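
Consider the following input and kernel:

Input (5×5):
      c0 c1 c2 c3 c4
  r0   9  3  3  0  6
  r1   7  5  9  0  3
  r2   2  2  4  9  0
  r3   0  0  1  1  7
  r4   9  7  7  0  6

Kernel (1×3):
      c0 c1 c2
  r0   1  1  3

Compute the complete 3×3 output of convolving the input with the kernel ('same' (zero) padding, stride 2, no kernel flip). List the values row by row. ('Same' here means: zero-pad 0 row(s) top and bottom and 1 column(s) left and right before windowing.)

Output[0,0]: The receptive field on the zero-padded input at this output position is [0 9 3]. Elementwise product with the kernel and sum: 0·1 + 9·1 + 3·3.

18 6 6
8 33 9
30 14 6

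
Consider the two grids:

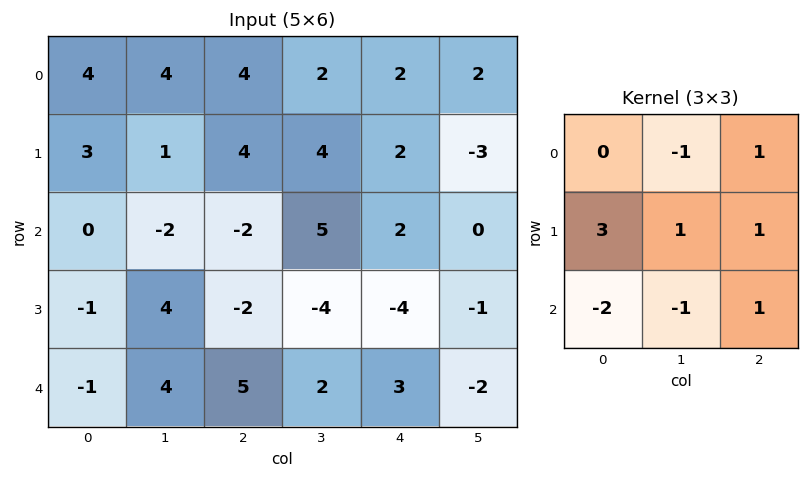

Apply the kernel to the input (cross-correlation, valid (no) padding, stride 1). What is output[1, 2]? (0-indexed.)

The receptive field on the input at this output position is [4 4 2 / -2 5 2 / -2 -4 -4]. Elementwise product with the kernel and sum: 4·-1 + 2·1 + -2·3 + 5·1 + 2·1 + -2·-2 + -4·-1 + -4·1.

3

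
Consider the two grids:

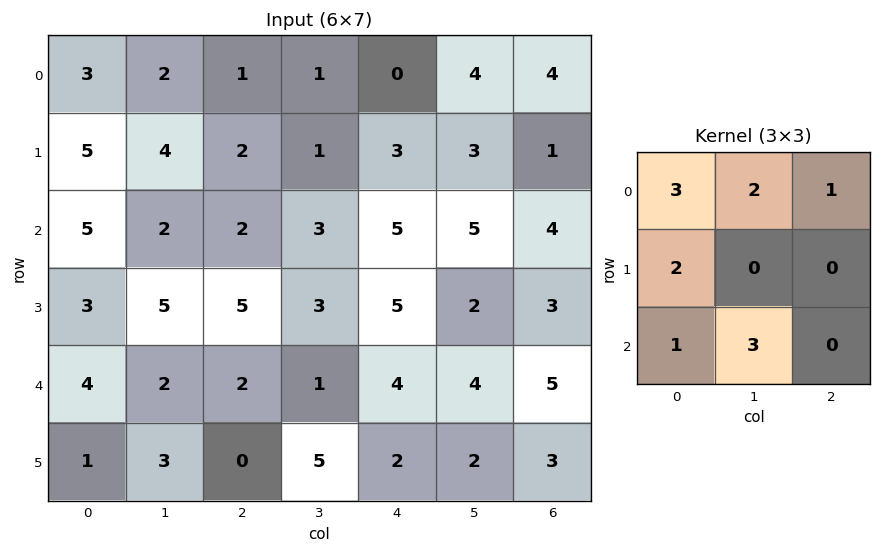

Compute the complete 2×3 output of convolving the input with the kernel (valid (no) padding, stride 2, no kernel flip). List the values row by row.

35 20 38
37 32 55

Output[0,0]: The receptive field on the input at this output position is [3 2 1 / 5 4 2 / 5 2 2]. Elementwise product with the kernel and sum: 3·3 + 2·2 + 1·1 + 5·2 + 5·1 + 2·3.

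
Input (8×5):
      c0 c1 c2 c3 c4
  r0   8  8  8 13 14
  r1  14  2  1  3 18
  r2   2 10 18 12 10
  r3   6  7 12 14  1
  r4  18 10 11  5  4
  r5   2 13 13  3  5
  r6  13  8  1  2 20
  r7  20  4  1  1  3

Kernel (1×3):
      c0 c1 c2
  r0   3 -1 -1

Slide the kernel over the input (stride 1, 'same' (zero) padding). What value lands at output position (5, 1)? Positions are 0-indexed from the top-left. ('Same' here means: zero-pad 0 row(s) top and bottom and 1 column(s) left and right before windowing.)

-20

The receptive field on the zero-padded input at this output position is [2 13 13]. Elementwise product with the kernel and sum: 2·3 + 13·-1 + 13·-1.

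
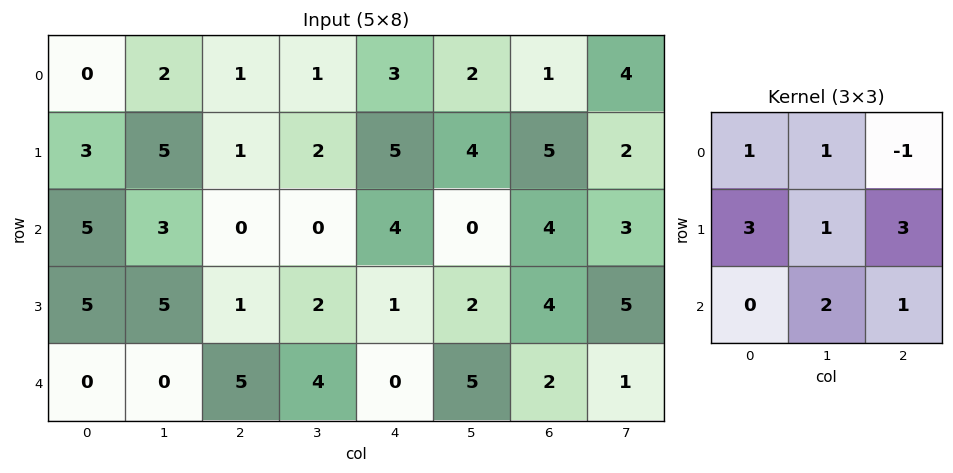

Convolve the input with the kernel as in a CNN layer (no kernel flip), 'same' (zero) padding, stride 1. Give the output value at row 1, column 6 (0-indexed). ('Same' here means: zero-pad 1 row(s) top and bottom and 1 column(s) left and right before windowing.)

33

The receptive field on the zero-padded input at this output position is [2 1 4 / 4 5 2 / 0 4 3]. Elementwise product with the kernel and sum: 2·1 + 1·1 + 4·-1 + 4·3 + 5·1 + 2·3 + 4·2 + 3·1.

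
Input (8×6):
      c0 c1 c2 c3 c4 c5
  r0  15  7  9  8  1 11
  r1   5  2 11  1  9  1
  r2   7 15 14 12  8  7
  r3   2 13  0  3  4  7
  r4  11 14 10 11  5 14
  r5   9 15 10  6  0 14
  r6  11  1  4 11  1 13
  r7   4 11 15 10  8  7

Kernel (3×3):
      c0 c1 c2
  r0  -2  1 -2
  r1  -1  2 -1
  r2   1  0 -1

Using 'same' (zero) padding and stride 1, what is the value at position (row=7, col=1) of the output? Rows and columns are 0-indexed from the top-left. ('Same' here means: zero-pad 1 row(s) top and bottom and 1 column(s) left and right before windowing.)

The receptive field on the zero-padded input at this output position is [11 1 4 / 4 11 15 / 0 0 0]. Elementwise product with the kernel and sum: 11·-2 + 1·1 + 4·-2 + 4·-1 + 11·2 + 15·-1 + 0·1 + 0·-1.

-26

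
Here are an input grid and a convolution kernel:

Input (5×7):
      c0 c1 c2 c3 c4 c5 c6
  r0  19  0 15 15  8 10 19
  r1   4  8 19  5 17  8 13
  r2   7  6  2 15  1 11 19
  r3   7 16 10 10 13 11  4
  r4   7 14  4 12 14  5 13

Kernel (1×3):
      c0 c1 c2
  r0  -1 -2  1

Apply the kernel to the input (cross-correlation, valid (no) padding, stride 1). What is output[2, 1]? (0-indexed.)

The receptive field on the input at this output position is [6 2 15]. Elementwise product with the kernel and sum: 6·-1 + 2·-2 + 15·1.

5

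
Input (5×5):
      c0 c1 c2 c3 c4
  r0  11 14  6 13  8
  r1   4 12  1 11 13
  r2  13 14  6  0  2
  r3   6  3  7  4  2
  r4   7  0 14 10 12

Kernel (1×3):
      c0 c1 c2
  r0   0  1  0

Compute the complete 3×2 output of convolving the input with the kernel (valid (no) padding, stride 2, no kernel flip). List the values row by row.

14 13
14 0
0 10

Output[0,0]: The receptive field on the input at this output position is [11 14 6]. Elementwise product with the kernel and sum: 14·1.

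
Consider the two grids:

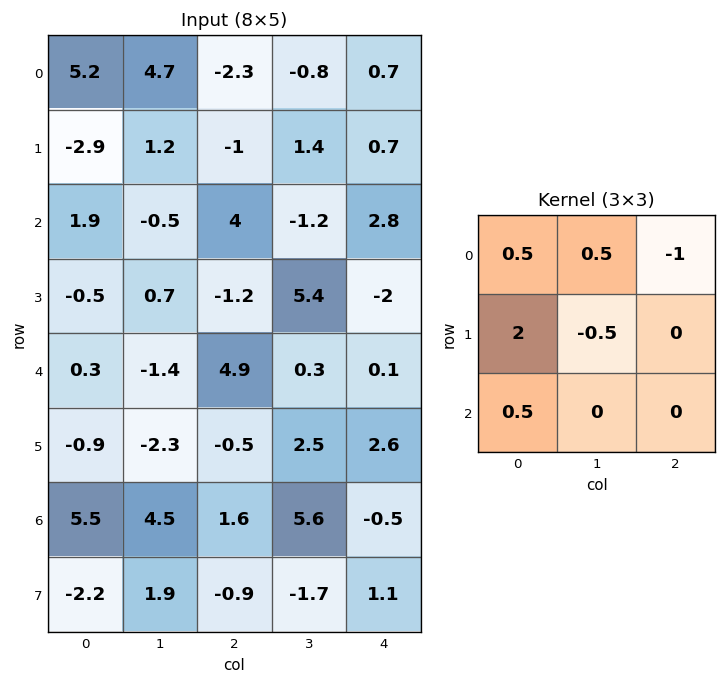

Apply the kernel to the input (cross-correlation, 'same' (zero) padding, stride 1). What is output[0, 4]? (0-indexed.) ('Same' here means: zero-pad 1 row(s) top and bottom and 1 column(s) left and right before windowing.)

The receptive field on the zero-padded input at this output position is [0 0 0 / -0.8 0.7 0 / 1.4 0.7 0]. Elementwise product with the kernel and sum: 0·0.5 + 0·0.5 + 0·-1 + -0.8·2 + 0.7·-0.5 + 1.4·0.5.

-1.25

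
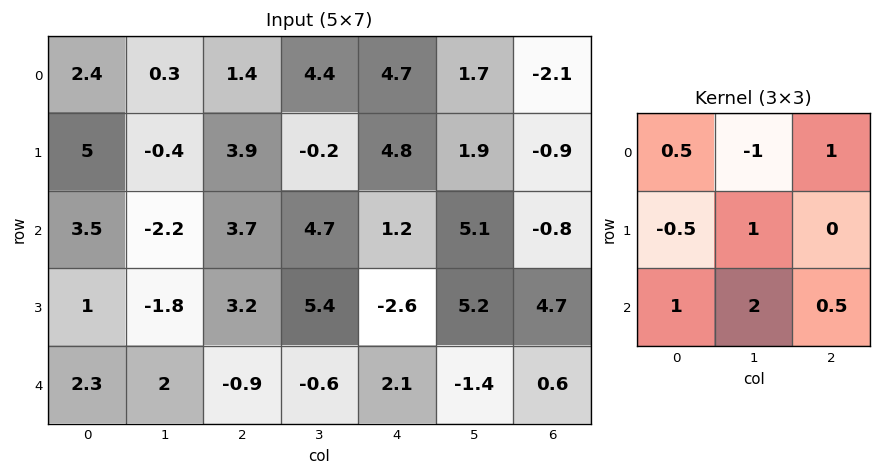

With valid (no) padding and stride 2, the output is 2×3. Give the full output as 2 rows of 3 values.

Output[0,0]: The receptive field on the input at this output position is [2.4 0.3 1.4 / 5 -0.4 3.9 / 3.5 -2.2 3.7]. Elementwise product with the kernel and sum: 2.4·0.5 + 0.3·-1 + 1.4·1 + 5·-0.5 + -0.4·1 + 3.5·1 + -2.2·2 + 3.7·0.5.

0.35 12.55 9.05
11.2 1.1 0.8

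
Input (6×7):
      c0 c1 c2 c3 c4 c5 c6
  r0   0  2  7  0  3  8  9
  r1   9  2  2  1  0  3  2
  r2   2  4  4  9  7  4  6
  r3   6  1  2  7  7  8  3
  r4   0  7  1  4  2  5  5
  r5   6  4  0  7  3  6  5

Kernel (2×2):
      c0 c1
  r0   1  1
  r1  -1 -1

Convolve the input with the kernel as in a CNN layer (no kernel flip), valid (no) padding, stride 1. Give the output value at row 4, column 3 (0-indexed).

The receptive field on the input at this output position is [4 2 / 7 3]. Elementwise product with the kernel and sum: 4·1 + 2·1 + 7·-1 + 3·-1.

-4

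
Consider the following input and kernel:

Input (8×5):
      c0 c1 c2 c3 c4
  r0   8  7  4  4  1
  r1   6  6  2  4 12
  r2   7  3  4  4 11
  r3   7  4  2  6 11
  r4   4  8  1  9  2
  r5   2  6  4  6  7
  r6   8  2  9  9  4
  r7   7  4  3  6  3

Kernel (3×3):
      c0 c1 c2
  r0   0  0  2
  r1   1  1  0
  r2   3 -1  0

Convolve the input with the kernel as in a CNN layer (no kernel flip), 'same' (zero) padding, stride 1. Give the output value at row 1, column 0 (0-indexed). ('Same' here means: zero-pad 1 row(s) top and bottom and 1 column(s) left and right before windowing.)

The receptive field on the zero-padded input at this output position is [0 8 7 / 0 6 6 / 0 7 3]. Elementwise product with the kernel and sum: 7·2 + 0·1 + 6·1 + 0·3 + 7·-1.

13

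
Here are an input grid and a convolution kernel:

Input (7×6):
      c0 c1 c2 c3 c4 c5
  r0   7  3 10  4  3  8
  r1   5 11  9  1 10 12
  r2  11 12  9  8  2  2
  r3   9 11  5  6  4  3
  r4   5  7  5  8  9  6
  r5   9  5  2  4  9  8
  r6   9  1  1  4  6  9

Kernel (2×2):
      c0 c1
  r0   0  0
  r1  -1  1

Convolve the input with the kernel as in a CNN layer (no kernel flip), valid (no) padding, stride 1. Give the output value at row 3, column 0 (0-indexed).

2

The receptive field on the input at this output position is [9 11 / 5 7]. Elementwise product with the kernel and sum: 5·-1 + 7·1.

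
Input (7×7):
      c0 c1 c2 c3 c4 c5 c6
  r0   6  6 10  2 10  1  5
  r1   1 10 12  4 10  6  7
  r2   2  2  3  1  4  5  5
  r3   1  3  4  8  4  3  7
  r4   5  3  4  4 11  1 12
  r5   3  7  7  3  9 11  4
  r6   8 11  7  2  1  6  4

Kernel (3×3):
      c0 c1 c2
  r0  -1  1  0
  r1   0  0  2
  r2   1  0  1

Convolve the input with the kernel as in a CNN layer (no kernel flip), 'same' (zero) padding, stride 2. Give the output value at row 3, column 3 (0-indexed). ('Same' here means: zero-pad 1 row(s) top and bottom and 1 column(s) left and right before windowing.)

The receptive field on the zero-padded input at this output position is [11 4 0 / 6 4 0 / 0 0 0]. Elementwise product with the kernel and sum: 11·-1 + 4·1 + 0·2 + 0·1 + 0·1.

-7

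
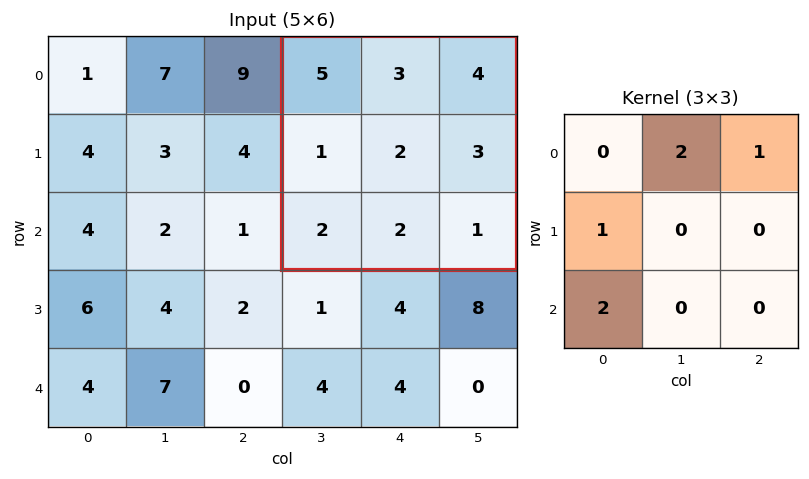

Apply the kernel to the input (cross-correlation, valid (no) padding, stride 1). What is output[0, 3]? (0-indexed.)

15

The receptive field on the input at this output position is [5 3 4 / 1 2 3 / 2 2 1]. Elementwise product with the kernel and sum: 3·2 + 4·1 + 1·1 + 2·2.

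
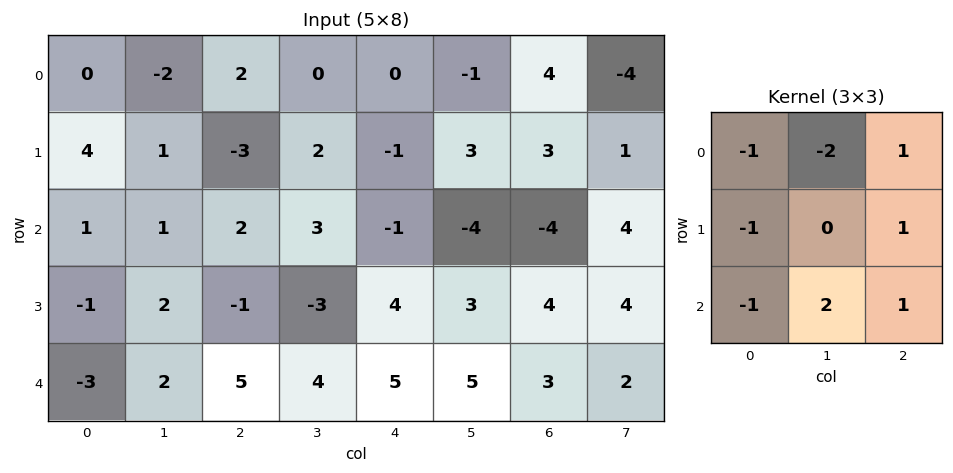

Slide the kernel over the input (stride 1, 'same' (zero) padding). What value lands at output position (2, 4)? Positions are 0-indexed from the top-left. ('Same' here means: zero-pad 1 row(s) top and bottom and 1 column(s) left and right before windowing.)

The receptive field on the zero-padded input at this output position is [2 -1 3 / 3 -1 -4 / -3 4 3]. Elementwise product with the kernel and sum: 2·-1 + -1·-2 + 3·1 + 3·-1 + -4·1 + -3·-1 + 4·2 + 3·1.

10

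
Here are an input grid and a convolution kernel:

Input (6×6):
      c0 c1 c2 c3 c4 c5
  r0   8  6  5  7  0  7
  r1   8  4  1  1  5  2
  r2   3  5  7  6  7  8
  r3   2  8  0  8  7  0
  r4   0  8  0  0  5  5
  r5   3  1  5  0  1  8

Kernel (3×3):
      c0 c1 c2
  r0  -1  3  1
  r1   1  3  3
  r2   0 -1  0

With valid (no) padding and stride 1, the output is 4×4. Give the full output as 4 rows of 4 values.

Output[0,0]: The receptive field on the input at this output position is [8 6 5 / 8 4 1 / 3 5 7]. Elementwise product with the kernel and sum: 8·-1 + 6·3 + 5·1 + 8·1 + 4·3 + 1·3 + 5·-1.

33 19 29 15
36 44 45 60
37 54 63 47
45 3 46 42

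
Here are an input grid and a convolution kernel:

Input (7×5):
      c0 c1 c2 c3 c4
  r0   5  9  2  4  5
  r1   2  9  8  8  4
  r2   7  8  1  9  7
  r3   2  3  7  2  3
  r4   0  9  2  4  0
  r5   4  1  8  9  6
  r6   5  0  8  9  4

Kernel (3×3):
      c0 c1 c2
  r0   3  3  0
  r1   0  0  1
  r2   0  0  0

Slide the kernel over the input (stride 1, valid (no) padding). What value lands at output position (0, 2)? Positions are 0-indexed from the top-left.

The receptive field on the input at this output position is [2 4 5 / 8 8 4 / 1 9 7]. Elementwise product with the kernel and sum: 2·3 + 4·3 + 4·1.

22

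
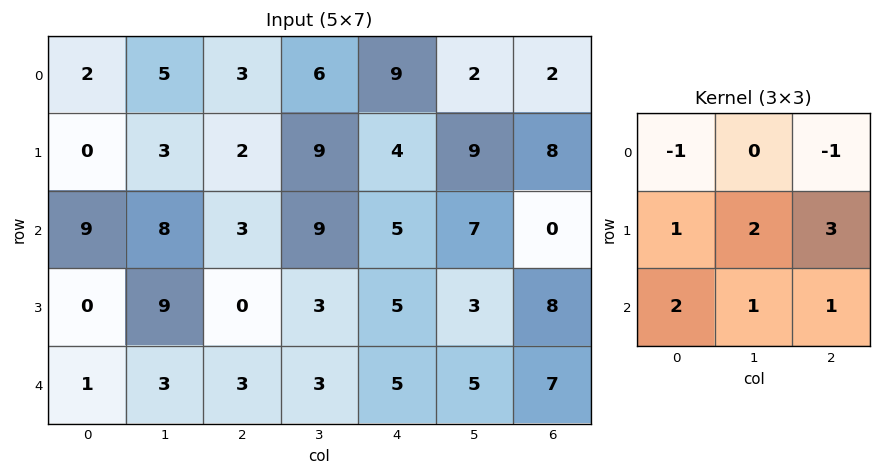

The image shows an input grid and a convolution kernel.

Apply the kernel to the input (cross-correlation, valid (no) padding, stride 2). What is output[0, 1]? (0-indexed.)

The receptive field on the input at this output position is [3 6 9 / 2 9 4 / 3 9 5]. Elementwise product with the kernel and sum: 3·-1 + 9·-1 + 2·1 + 9·2 + 4·3 + 3·2 + 9·1 + 5·1.

40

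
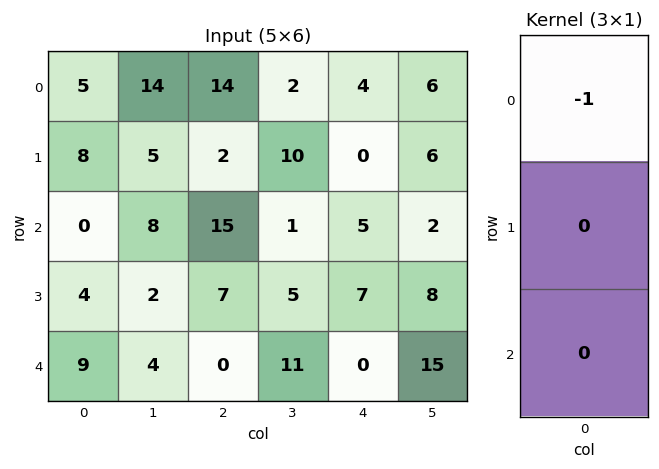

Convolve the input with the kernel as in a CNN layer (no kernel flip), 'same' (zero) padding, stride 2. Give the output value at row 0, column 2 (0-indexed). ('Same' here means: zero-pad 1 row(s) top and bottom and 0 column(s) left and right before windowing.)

The receptive field on the zero-padded input at this output position is [0 / 4 / 0]. Elementwise product with the kernel and sum: 0·-1.

0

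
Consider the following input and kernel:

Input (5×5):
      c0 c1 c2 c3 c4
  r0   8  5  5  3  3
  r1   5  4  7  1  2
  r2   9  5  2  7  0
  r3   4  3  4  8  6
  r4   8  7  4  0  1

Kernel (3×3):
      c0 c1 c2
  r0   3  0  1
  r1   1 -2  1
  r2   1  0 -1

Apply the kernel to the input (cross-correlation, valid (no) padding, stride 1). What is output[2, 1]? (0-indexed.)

The receptive field on the input at this output position is [5 2 7 / 3 4 8 / 7 4 0]. Elementwise product with the kernel and sum: 5·3 + 7·1 + 3·1 + 4·-2 + 8·1 + 7·1 + 0·-1.

32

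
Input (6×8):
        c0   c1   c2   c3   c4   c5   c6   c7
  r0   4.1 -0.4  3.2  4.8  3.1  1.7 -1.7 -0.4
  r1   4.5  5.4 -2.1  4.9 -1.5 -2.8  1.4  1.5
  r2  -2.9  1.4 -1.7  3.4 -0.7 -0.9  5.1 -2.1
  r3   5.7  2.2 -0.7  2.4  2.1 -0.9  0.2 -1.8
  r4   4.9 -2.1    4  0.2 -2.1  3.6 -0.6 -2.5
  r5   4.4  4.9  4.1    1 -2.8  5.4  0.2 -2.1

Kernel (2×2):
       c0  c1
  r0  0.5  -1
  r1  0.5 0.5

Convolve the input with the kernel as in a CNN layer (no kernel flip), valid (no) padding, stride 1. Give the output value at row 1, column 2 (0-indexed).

-5.1

The receptive field on the input at this output position is [-2.1 4.9 / -1.7 3.4]. Elementwise product with the kernel and sum: -2.1·0.5 + 4.9·-1 + -1.7·0.5 + 3.4·0.5.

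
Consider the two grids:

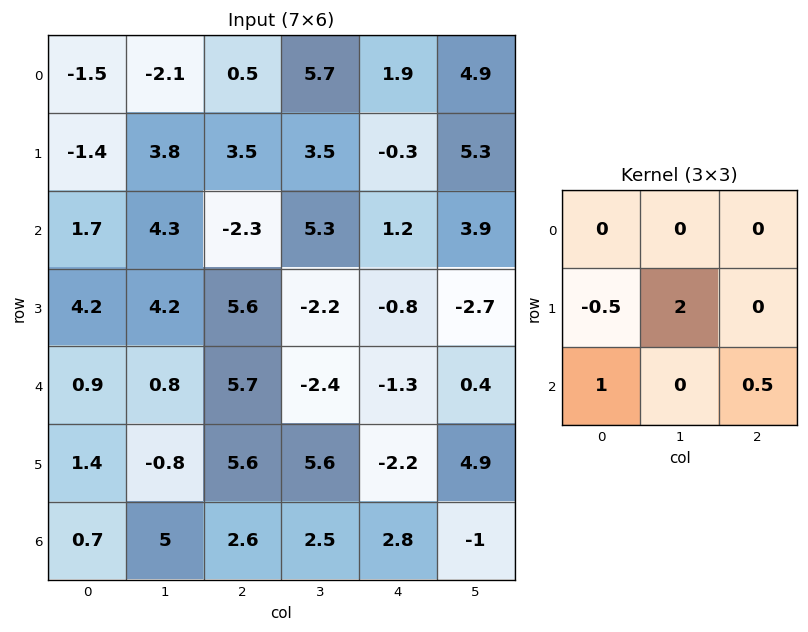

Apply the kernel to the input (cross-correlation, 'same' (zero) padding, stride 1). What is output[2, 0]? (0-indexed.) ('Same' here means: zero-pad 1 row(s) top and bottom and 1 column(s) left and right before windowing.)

5.5

The receptive field on the zero-padded input at this output position is [0 -1.4 3.8 / 0 1.7 4.3 / 0 4.2 4.2]. Elementwise product with the kernel and sum: 0·-0.5 + 1.7·2 + 0·1 + 4.2·0.5.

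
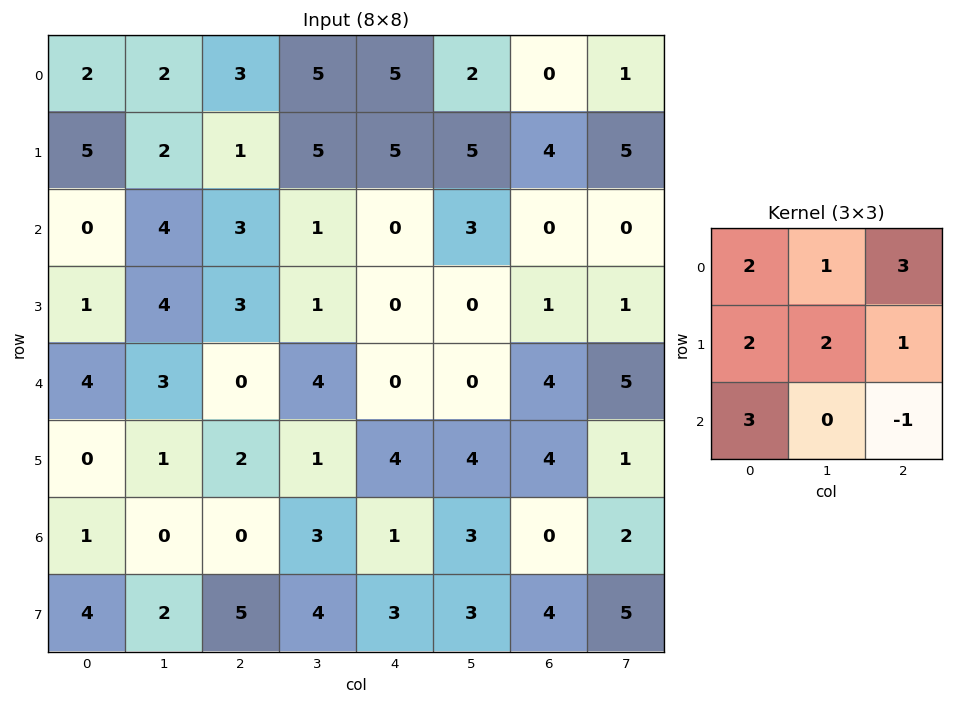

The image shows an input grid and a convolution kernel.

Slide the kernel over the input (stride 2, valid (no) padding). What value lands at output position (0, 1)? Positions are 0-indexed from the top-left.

52

The receptive field on the input at this output position is [3 5 5 / 1 5 5 / 3 1 0]. Elementwise product with the kernel and sum: 3·2 + 5·1 + 5·3 + 1·2 + 5·2 + 5·1 + 3·3 + 0·-1.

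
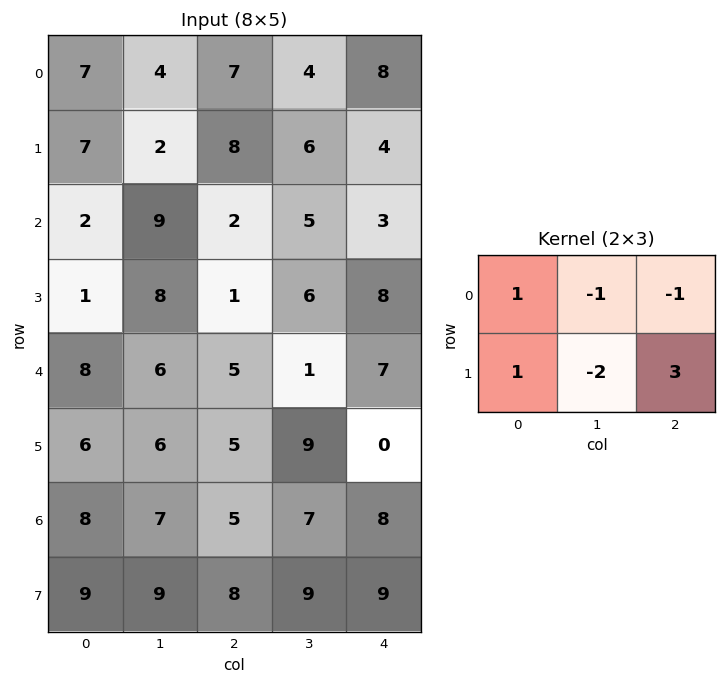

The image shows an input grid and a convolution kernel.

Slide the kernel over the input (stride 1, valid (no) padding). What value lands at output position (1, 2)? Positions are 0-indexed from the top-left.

The receptive field on the input at this output position is [8 6 4 / 2 5 3]. Elementwise product with the kernel and sum: 8·1 + 6·-1 + 4·-1 + 2·1 + 5·-2 + 3·3.

-1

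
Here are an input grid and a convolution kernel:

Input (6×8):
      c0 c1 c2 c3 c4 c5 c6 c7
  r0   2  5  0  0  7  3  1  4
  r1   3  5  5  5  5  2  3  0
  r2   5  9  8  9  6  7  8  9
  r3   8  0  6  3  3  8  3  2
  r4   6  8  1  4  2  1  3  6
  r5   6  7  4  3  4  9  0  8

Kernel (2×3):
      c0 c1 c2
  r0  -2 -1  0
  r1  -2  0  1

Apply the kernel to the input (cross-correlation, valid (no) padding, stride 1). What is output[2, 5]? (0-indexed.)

-36

The receptive field on the input at this output position is [7 8 9 / 8 3 2]. Elementwise product with the kernel and sum: 7·-2 + 8·-1 + 8·-2 + 2·1.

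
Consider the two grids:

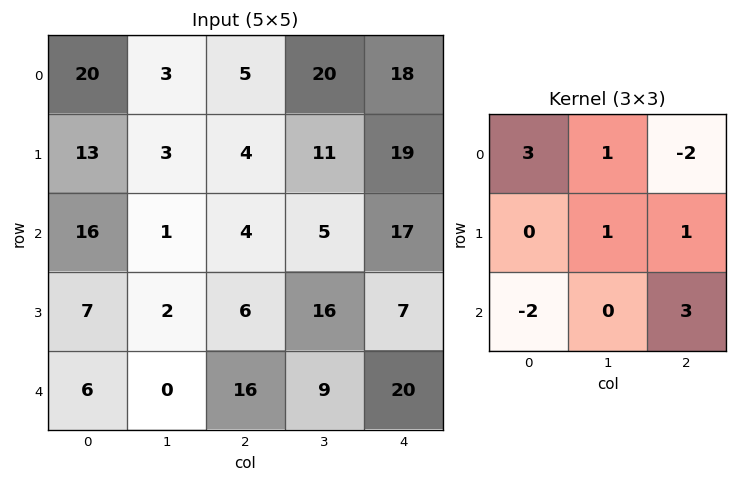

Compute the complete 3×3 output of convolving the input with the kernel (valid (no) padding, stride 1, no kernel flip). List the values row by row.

40 2 72
43 44 16
85 46 34

Output[0,0]: The receptive field on the input at this output position is [20 3 5 / 13 3 4 / 16 1 4]. Elementwise product with the kernel and sum: 20·3 + 3·1 + 5·-2 + 3·1 + 4·1 + 16·-2 + 4·3.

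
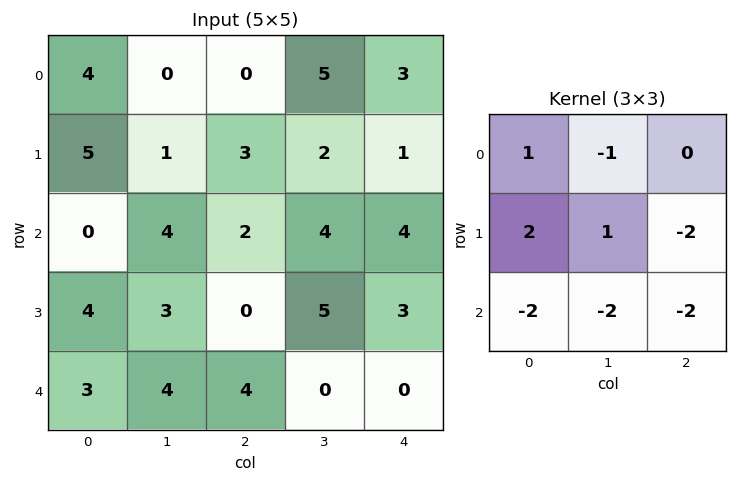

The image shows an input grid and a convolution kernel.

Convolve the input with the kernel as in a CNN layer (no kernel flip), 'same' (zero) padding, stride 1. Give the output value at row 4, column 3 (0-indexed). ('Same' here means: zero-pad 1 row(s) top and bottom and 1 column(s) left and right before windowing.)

3

The receptive field on the zero-padded input at this output position is [0 5 3 / 4 0 0 / 0 0 0]. Elementwise product with the kernel and sum: 0·1 + 5·-1 + 4·2 + 0·1 + 0·-2 + 0·-2 + 0·-2 + 0·-2.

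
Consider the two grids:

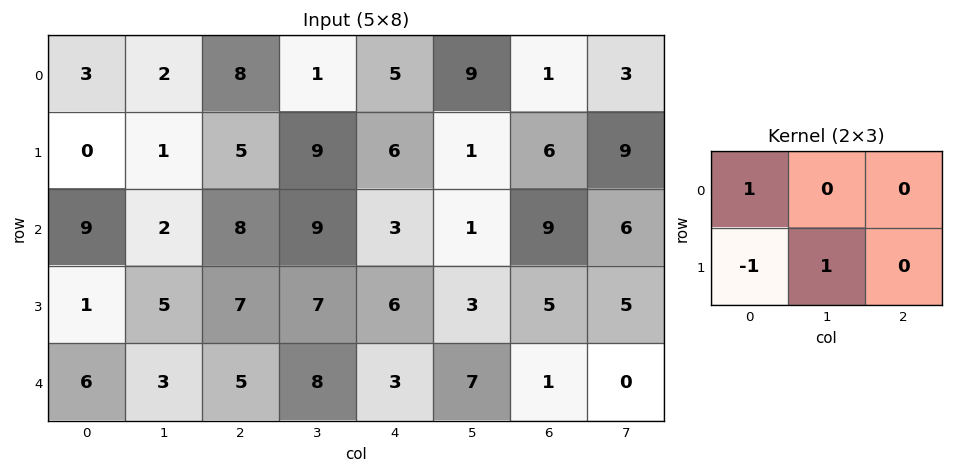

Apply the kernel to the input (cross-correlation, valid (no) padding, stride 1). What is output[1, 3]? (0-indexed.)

3

The receptive field on the input at this output position is [9 6 1 / 9 3 1]. Elementwise product with the kernel and sum: 9·1 + 9·-1 + 3·1.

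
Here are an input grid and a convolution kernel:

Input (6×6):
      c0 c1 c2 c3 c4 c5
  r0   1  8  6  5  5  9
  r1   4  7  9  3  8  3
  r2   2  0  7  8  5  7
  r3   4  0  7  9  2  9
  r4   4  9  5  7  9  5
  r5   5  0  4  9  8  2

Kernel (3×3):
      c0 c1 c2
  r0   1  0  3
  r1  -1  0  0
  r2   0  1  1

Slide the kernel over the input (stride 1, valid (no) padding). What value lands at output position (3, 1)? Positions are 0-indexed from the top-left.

31

The receptive field on the input at this output position is [0 7 9 / 9 5 7 / 0 4 9]. Elementwise product with the kernel and sum: 0·1 + 9·3 + 9·-1 + 4·1 + 9·1.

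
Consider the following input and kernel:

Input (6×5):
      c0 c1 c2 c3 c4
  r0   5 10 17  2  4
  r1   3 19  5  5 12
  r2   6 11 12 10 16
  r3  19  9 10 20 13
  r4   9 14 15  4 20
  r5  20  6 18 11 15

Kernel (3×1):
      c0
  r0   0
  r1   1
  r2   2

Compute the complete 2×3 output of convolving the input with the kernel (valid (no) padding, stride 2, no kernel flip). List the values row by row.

Output[0,0]: The receptive field on the input at this output position is [5 / 3 / 6]. Elementwise product with the kernel and sum: 3·1 + 6·2.
Output[0,1]: The receptive field on the input at this output position is [17 / 5 / 12]. Elementwise product with the kernel and sum: 5·1 + 12·2.

15 29 44
37 40 53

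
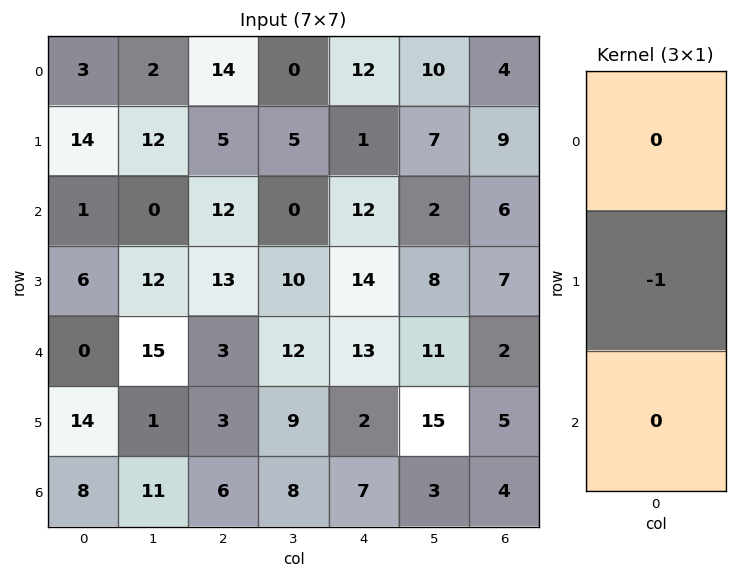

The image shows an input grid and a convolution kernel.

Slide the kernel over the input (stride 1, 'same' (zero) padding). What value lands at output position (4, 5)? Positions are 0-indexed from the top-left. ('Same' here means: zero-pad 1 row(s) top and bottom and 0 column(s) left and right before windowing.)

The receptive field on the zero-padded input at this output position is [8 / 11 / 15]. Elementwise product with the kernel and sum: 11·-1.

-11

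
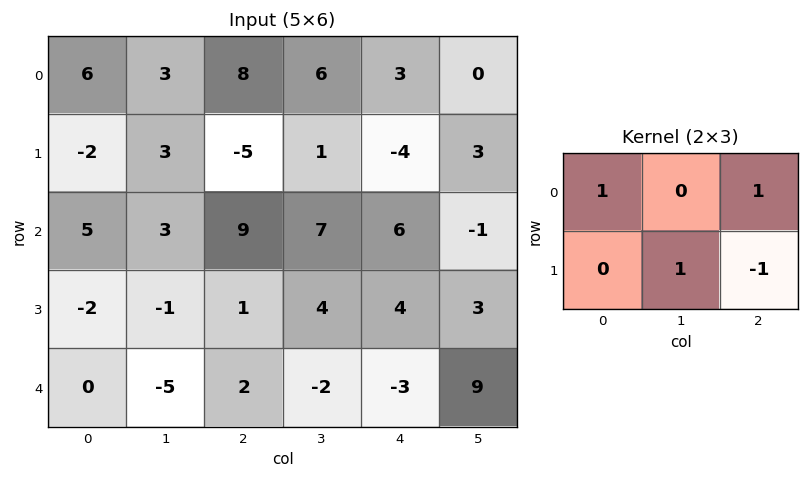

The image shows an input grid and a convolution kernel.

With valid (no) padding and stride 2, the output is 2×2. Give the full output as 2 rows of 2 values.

22 16
12 15

Output[0,0]: The receptive field on the input at this output position is [6 3 8 / -2 3 -5]. Elementwise product with the kernel and sum: 6·1 + 8·1 + 3·1 + -5·-1.
Output[0,1]: The receptive field on the input at this output position is [8 6 3 / -5 1 -4]. Elementwise product with the kernel and sum: 8·1 + 3·1 + 1·1 + -4·-1.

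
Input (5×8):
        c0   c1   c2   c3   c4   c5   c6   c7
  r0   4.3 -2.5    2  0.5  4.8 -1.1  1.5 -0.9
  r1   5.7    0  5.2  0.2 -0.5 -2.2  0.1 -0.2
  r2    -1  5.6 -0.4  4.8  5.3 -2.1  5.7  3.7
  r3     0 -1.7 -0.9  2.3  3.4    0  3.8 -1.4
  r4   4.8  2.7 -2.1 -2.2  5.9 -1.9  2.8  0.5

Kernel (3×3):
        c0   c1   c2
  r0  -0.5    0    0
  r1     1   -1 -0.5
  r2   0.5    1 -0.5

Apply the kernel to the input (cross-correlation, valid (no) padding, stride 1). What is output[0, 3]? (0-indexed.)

The receptive field on the input at this output position is [0.5 4.8 -1.1 / 0.2 -0.5 -2.2 / 4.8 5.3 -2.1]. Elementwise product with the kernel and sum: 0.5·-0.5 + 0.2·1 + -0.5·-1 + -2.2·-0.5 + 4.8·0.5 + 5.3·1 + -2.1·-0.5.

10.3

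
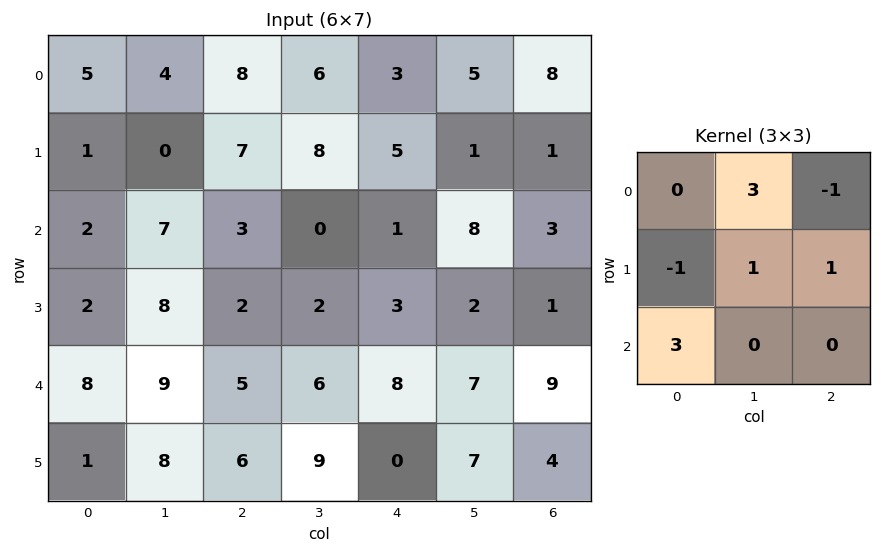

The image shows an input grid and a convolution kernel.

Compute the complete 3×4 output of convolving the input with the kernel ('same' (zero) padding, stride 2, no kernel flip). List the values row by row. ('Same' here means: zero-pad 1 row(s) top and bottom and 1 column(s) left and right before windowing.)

Output[0,0]: The receptive field on the zero-padded input at this output position is [0 0 0 / 0 5 4 / 0 1 0]. Elementwise product with the kernel and sum: 0·3 + 0·-1 + 0·-1 + 5·1 + 4·1 + 0·3.
Output[0,1]: The receptive field on the zero-padded input at this output position is [0 0 0 / 4 8 6 / 0 7 8]. Elementwise product with the kernel and sum: 0·3 + 0·-1 + 4·-1 + 8·1 + 6·1 + 0·3.

9 10 26 6
12 33 29 4
15 30 43 26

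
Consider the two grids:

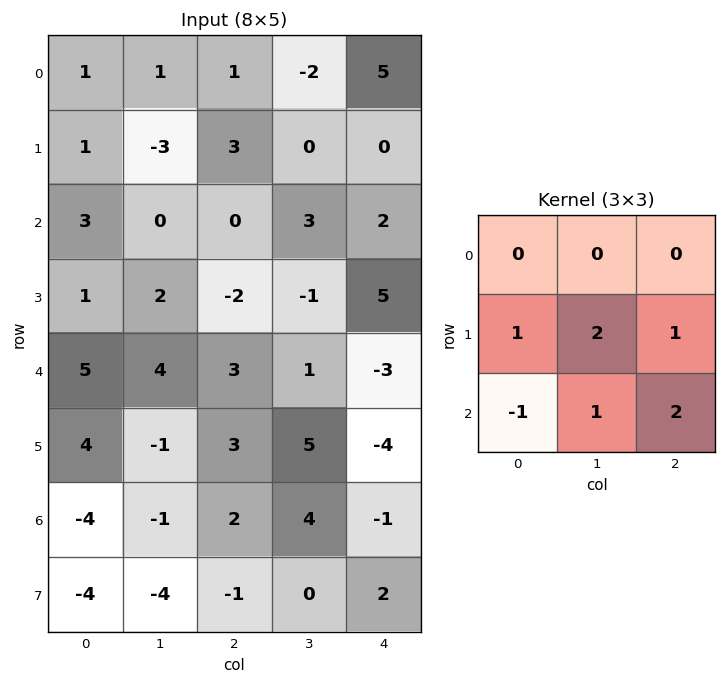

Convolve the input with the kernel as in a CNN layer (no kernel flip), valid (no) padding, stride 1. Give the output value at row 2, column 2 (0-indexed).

-7

The receptive field on the input at this output position is [0 3 2 / -2 -1 5 / 3 1 -3]. Elementwise product with the kernel and sum: -2·1 + -1·2 + 5·1 + 3·-1 + 1·1 + -3·2.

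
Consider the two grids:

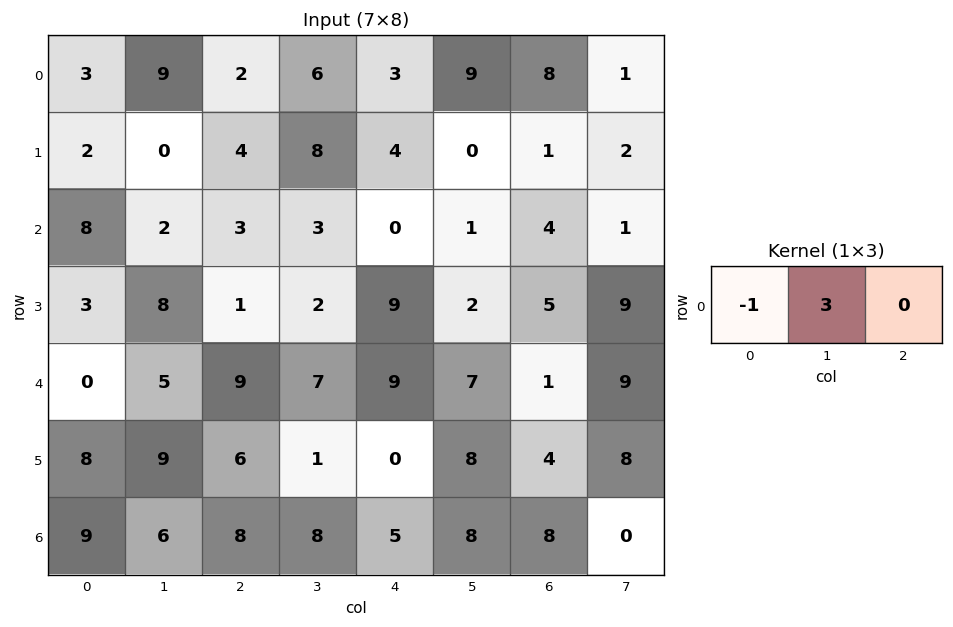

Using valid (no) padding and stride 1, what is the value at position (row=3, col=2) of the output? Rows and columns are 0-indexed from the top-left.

The receptive field on the input at this output position is [1 2 9]. Elementwise product with the kernel and sum: 1·-1 + 2·3.

5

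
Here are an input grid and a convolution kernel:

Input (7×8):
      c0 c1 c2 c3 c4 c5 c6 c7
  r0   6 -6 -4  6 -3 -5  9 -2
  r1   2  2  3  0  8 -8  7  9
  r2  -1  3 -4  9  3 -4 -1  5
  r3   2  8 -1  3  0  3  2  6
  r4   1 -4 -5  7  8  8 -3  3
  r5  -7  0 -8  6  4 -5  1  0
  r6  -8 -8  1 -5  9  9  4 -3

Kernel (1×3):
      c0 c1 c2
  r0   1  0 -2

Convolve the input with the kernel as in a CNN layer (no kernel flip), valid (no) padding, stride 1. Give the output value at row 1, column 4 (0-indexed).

-6

The receptive field on the input at this output position is [8 -8 7]. Elementwise product with the kernel and sum: 8·1 + 7·-2.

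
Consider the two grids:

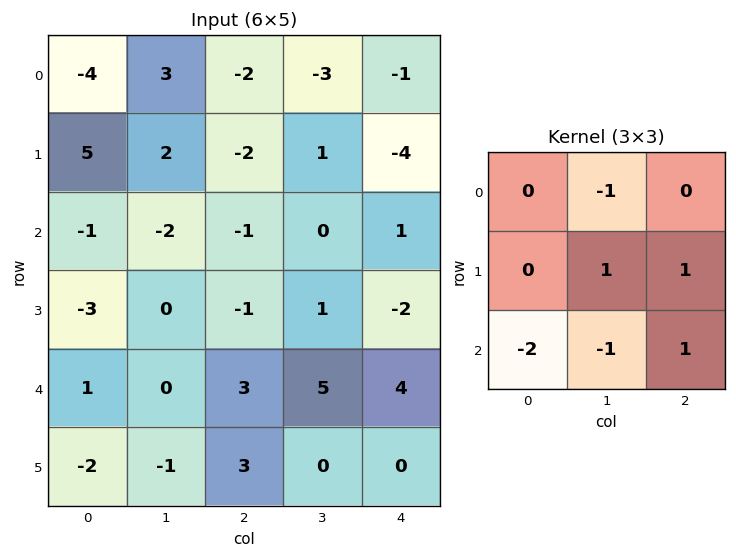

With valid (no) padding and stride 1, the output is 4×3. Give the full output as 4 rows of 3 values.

0 6 3
0 3 -1
2 3 -8
11 8 2

Output[0,0]: The receptive field on the input at this output position is [-4 3 -2 / 5 2 -2 / -1 -2 -1]. Elementwise product with the kernel and sum: 3·-1 + 2·1 + -2·1 + -1·-2 + -2·-1 + -1·1.
Output[0,1]: The receptive field on the input at this output position is [3 -2 -3 / 2 -2 1 / -2 -1 0]. Elementwise product with the kernel and sum: -2·-1 + -2·1 + 1·1 + -2·-2 + -1·-1 + 0·1.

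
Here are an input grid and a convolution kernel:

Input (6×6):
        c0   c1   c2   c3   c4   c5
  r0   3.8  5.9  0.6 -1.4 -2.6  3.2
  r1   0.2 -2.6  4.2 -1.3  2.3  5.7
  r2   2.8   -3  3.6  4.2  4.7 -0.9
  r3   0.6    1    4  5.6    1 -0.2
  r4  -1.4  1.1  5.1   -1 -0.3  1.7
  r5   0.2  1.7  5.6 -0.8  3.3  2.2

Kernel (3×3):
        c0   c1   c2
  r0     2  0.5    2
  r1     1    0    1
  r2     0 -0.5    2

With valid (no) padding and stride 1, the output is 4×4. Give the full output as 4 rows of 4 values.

24.85 12 9.1 2.55
21.4 4.7 19.85 12.35
25.55 6.25 23.6 17.9
23.75 10.9 24.6 14.75

Output[0,0]: The receptive field on the input at this output position is [3.8 5.9 0.6 / 0.2 -2.6 4.2 / 2.8 -3 3.6]. Elementwise product with the kernel and sum: 3.8·2 + 5.9·0.5 + 0.6·2 + 0.2·1 + 4.2·1 + -3·-0.5 + 3.6·2.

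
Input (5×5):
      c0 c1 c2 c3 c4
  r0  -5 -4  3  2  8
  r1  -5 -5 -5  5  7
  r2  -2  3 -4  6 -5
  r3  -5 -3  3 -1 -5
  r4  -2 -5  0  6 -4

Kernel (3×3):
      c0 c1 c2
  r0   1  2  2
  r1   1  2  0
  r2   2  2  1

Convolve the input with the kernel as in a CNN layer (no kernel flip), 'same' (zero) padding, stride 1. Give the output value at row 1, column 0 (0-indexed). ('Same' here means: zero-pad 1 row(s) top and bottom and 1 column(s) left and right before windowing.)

-29

The receptive field on the zero-padded input at this output position is [0 -5 -4 / 0 -5 -5 / 0 -2 3]. Elementwise product with the kernel and sum: 0·1 + -5·2 + -4·2 + 0·1 + -5·2 + 0·2 + -2·2 + 3·1.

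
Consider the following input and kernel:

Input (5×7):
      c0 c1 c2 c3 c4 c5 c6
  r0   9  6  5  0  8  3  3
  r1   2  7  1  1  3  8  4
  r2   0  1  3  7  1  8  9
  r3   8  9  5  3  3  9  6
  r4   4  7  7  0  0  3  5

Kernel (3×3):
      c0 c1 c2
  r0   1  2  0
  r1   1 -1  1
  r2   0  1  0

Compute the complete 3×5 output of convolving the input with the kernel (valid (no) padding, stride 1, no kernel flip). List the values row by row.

18 26 15 23 21
27 19 3 24 30
13 21 22 18 20

Output[0,0]: The receptive field on the input at this output position is [9 6 5 / 2 7 1 / 0 1 3]. Elementwise product with the kernel and sum: 9·1 + 6·2 + 2·1 + 7·-1 + 1·1 + 1·1.
Output[0,1]: The receptive field on the input at this output position is [6 5 0 / 7 1 1 / 1 3 7]. Elementwise product with the kernel and sum: 6·1 + 5·2 + 7·1 + 1·-1 + 1·1 + 3·1.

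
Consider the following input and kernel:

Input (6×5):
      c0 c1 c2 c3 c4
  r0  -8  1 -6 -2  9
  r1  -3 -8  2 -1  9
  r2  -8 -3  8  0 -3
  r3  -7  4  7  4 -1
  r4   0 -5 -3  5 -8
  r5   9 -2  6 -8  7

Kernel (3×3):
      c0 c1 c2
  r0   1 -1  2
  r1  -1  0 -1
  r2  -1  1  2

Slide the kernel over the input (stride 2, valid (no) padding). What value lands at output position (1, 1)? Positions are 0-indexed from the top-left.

-12

The receptive field on the input at this output position is [8 0 -3 / 7 4 -1 / -3 5 -8]. Elementwise product with the kernel and sum: 8·1 + 0·-1 + -3·2 + 7·-1 + -1·-1 + -3·-1 + 5·1 + -8·2.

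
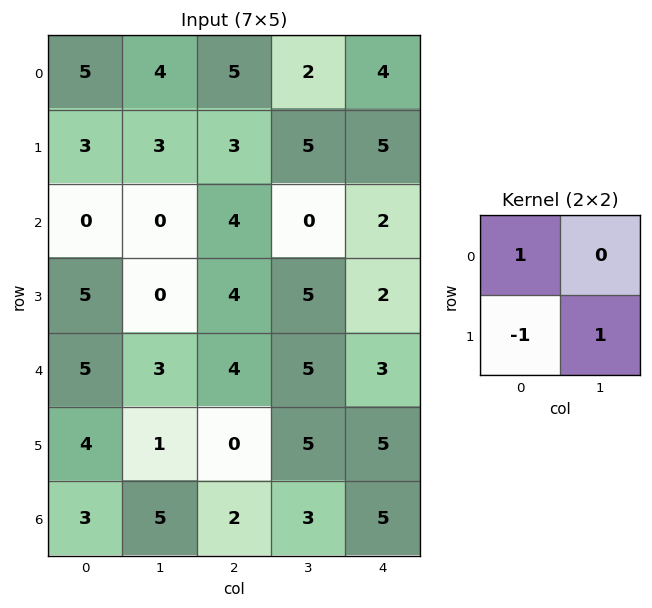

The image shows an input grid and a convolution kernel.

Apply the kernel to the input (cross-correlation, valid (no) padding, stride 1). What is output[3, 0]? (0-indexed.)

The receptive field on the input at this output position is [5 0 / 5 3]. Elementwise product with the kernel and sum: 5·1 + 5·-1 + 3·1.

3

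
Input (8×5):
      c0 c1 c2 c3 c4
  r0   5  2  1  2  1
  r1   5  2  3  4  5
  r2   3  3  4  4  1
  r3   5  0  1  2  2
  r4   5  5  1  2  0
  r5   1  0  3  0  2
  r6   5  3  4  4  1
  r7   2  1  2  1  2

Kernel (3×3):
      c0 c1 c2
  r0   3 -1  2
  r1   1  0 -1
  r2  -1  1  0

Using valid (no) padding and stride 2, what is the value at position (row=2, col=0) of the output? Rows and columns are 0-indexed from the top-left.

8

The receptive field on the input at this output position is [5 5 1 / 1 0 3 / 5 3 4]. Elementwise product with the kernel and sum: 5·3 + 5·-1 + 1·2 + 1·1 + 3·-1 + 5·-1 + 3·1.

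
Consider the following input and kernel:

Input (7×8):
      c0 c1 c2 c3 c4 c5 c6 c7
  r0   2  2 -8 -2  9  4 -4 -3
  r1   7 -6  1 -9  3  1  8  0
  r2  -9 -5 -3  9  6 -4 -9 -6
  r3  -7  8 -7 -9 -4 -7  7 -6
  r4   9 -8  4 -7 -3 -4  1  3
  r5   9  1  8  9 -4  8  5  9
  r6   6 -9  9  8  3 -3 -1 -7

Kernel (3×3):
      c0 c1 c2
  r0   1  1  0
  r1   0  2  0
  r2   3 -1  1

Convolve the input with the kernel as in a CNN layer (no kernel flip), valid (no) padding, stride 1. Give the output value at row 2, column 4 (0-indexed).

The receptive field on the input at this output position is [6 -4 -9 / -4 -7 7 / -3 -4 1]. Elementwise product with the kernel and sum: 6·1 + -4·1 + -7·2 + -3·3 + -4·-1 + 1·1.

-16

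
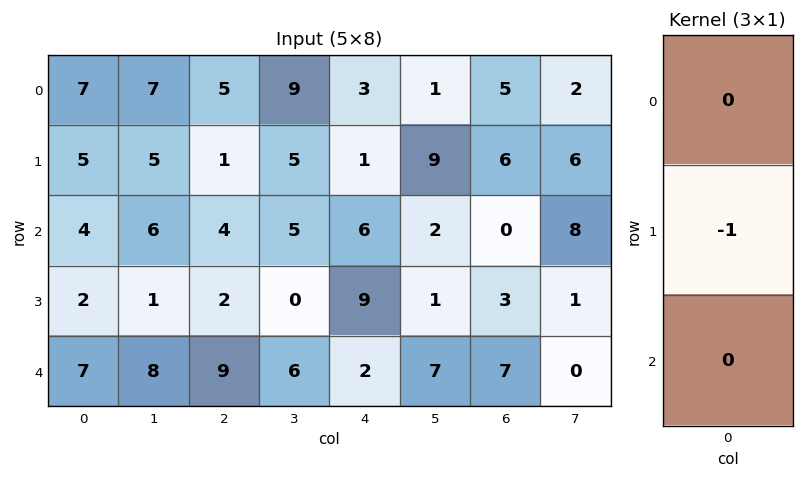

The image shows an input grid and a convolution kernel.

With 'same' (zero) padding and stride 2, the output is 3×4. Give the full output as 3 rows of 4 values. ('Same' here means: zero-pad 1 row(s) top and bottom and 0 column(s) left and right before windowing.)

Output[0,0]: The receptive field on the zero-padded input at this output position is [0 / 7 / 5]. Elementwise product with the kernel and sum: 7·-1.

-7 -5 -3 -5
-4 -4 -6 0
-7 -9 -2 -7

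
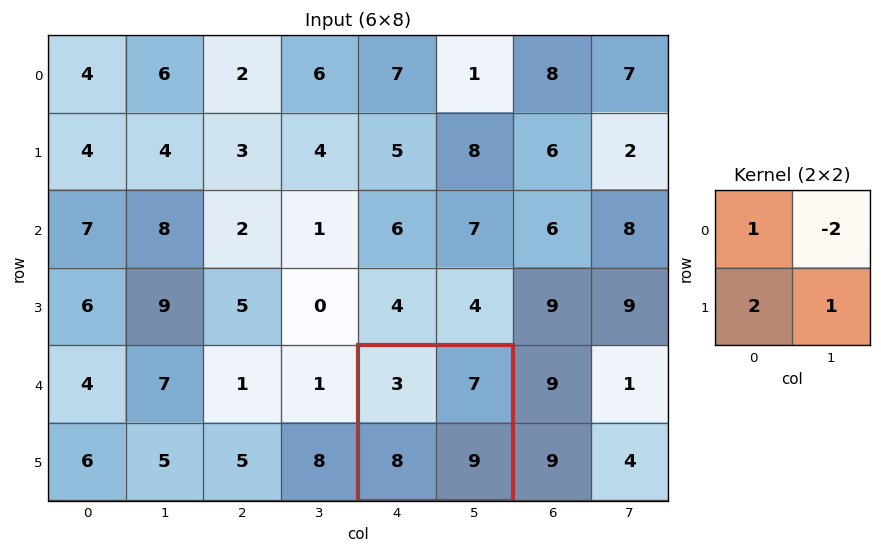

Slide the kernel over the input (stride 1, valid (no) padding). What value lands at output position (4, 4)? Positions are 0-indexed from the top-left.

The receptive field on the input at this output position is [3 7 / 8 9]. Elementwise product with the kernel and sum: 3·1 + 7·-2 + 8·2 + 9·1.

14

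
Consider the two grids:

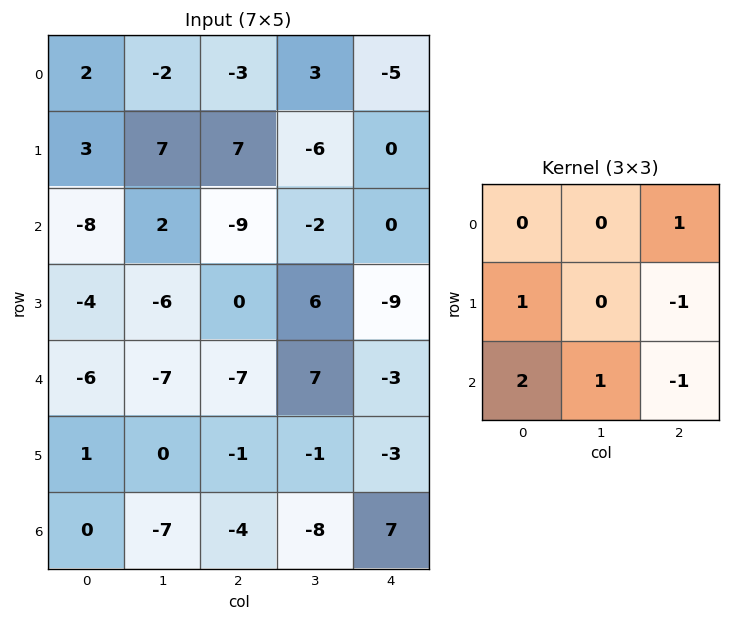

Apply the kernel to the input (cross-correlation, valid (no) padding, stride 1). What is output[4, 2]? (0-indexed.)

-24

The receptive field on the input at this output position is [-7 7 -3 / -1 -1 -3 / -4 -8 7]. Elementwise product with the kernel and sum: -3·1 + -1·1 + -3·-1 + -4·2 + -8·1 + 7·-1.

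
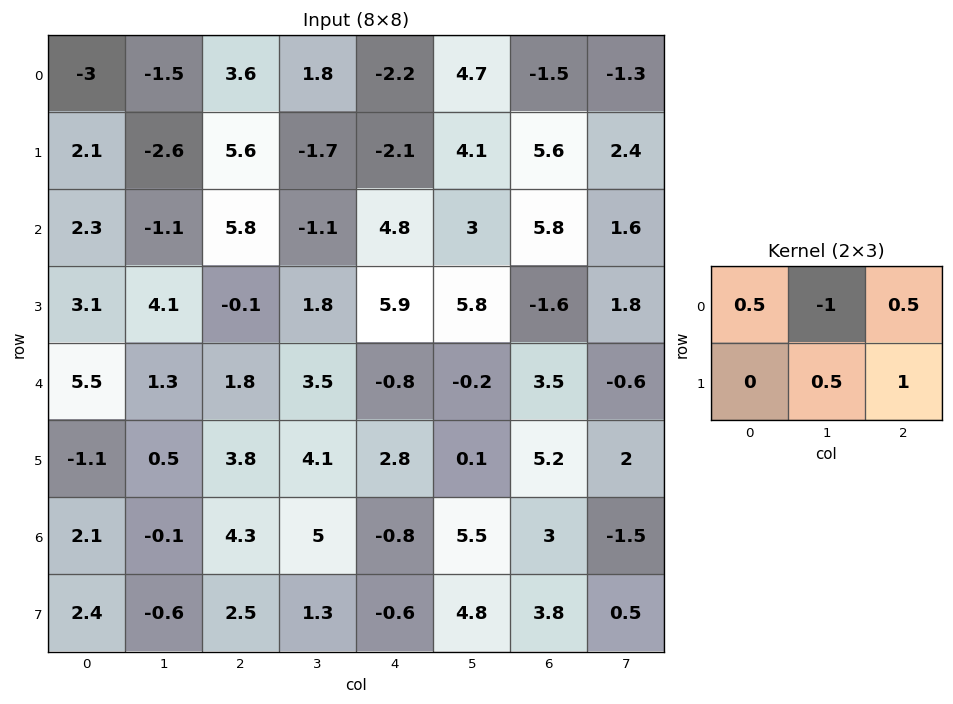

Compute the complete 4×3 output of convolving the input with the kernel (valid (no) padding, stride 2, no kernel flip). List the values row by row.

Output[0,0]: The receptive field on the input at this output position is [-3 -1.5 3.6 / 2.1 -2.6 5.6]. Elementwise product with the kernel and sum: -3·0.5 + -1.5·-1 + 3.6·0.5 + -2.6·0.5 + 5.6·1.

6.1 -4.05 1.1
7.1 13.2 3.6
6.4 1.85 6.8
5.5 -3.2 1.8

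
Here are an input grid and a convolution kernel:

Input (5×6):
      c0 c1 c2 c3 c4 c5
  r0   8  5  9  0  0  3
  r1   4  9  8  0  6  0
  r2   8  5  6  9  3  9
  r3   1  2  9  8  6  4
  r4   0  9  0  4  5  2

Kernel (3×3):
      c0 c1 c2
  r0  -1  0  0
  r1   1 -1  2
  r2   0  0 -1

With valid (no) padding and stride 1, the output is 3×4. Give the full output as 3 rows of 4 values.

Output[0,0]: The receptive field on the input at this output position is [8 5 9 / 4 9 8 / 8 5 6]. Elementwise product with the kernel and sum: 8·-1 + 4·1 + 9·-1 + 8·2 + 6·-1.

-3 -13 8 -15
2 0 -11 20
9 0 2 -1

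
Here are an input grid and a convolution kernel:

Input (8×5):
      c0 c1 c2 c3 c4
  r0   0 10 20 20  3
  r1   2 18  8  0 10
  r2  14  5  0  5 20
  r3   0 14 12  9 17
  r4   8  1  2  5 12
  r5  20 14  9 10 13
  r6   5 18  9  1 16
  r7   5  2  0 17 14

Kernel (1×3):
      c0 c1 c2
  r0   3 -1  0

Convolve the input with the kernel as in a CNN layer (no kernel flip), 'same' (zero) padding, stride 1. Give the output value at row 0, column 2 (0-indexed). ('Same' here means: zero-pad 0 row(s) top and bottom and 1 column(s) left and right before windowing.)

10

The receptive field on the zero-padded input at this output position is [10 20 20]. Elementwise product with the kernel and sum: 10·3 + 20·-1.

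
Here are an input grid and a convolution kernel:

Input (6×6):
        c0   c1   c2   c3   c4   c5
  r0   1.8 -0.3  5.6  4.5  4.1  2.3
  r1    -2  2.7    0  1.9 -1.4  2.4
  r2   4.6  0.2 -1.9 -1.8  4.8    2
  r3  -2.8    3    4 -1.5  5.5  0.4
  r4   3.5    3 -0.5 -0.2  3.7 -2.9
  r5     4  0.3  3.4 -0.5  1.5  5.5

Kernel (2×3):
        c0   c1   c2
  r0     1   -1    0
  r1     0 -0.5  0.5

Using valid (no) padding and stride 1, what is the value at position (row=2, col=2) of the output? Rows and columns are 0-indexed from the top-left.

3.4

The receptive field on the input at this output position is [-1.9 -1.8 4.8 / 4 -1.5 5.5]. Elementwise product with the kernel and sum: -1.9·1 + -1.8·-1 + -1.5·-0.5 + 5.5·0.5.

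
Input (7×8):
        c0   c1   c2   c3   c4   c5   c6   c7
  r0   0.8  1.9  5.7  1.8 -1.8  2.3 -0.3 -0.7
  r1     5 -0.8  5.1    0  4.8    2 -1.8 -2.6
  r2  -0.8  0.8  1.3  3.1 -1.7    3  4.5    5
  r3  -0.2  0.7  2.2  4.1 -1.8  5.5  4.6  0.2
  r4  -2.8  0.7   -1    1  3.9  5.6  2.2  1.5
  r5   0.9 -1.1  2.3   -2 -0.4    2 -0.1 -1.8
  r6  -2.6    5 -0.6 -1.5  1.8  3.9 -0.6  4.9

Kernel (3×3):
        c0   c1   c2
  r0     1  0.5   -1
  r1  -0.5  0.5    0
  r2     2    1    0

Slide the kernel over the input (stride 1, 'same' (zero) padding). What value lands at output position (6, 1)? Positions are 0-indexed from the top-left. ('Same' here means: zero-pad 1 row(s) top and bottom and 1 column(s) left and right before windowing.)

The receptive field on the zero-padded input at this output position is [0.9 -1.1 2.3 / -2.6 5 -0.6 / 0 0 0]. Elementwise product with the kernel and sum: 0.9·1 + -1.1·0.5 + 2.3·-1 + -2.6·-0.5 + 5·0.5 + 0·2 + 0·1.

1.85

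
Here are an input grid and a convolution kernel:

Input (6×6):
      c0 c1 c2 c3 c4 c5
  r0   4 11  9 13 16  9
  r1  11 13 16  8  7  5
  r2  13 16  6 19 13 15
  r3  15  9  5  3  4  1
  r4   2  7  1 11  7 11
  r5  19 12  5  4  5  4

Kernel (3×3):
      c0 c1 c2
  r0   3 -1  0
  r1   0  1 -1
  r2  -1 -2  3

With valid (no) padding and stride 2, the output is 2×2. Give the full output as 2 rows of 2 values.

Output[0,0]: The receptive field on the input at this output position is [4 11 9 / 11 13 16 / 13 16 6]. Elementwise product with the kernel and sum: 4·3 + 11·-1 + 13·1 + 16·-1 + 13·-1 + 16·-2 + 6·3.

-29 10
14 -4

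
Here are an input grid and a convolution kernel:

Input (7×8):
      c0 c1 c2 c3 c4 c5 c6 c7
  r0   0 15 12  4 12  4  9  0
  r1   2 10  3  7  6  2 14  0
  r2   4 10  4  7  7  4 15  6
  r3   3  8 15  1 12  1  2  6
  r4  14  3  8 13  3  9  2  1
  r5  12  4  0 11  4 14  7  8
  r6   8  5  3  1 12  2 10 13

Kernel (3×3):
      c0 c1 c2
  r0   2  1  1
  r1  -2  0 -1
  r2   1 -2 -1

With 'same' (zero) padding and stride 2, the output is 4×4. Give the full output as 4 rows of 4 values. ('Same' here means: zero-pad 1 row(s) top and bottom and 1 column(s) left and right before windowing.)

-29 -37 -19 -34
-12 -20 -20 -5
-20 6 -31 -17
11 8 36 26

Output[0,0]: The receptive field on the zero-padded input at this output position is [0 0 0 / 0 0 15 / 0 2 10]. Elementwise product with the kernel and sum: 0·2 + 0·1 + 0·1 + 0·-2 + 15·-1 + 0·1 + 2·-2 + 10·-1.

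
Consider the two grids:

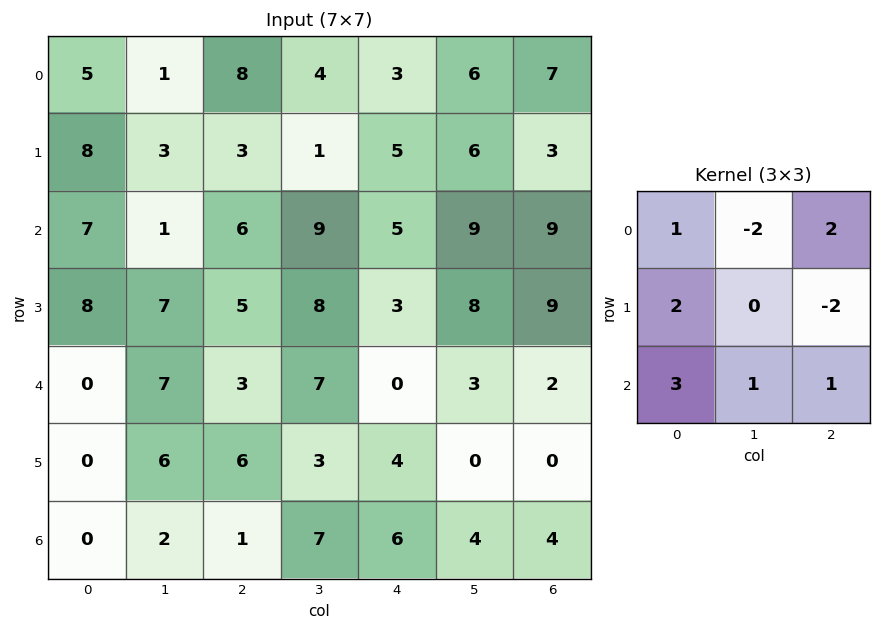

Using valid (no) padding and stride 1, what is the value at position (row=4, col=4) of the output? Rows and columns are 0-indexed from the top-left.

The receptive field on the input at this output position is [0 3 2 / 4 0 0 / 6 4 4]. Elementwise product with the kernel and sum: 0·1 + 3·-2 + 2·2 + 4·2 + 0·-2 + 6·3 + 4·1 + 4·1.

32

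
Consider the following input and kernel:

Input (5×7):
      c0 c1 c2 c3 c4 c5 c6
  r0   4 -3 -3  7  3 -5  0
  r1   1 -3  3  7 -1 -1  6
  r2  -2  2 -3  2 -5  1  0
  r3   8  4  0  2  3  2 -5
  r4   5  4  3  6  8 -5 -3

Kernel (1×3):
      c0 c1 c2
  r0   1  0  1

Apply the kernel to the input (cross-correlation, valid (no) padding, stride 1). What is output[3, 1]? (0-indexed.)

The receptive field on the input at this output position is [4 0 2]. Elementwise product with the kernel and sum: 4·1 + 2·1.

6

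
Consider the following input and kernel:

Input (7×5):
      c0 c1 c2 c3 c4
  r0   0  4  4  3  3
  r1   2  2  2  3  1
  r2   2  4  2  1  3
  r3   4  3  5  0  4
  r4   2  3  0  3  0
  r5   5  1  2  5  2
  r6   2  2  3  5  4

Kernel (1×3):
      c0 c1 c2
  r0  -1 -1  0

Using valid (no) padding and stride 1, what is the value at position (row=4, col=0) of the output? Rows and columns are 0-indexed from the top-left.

-5

The receptive field on the input at this output position is [2 3 0]. Elementwise product with the kernel and sum: 2·-1 + 3·-1.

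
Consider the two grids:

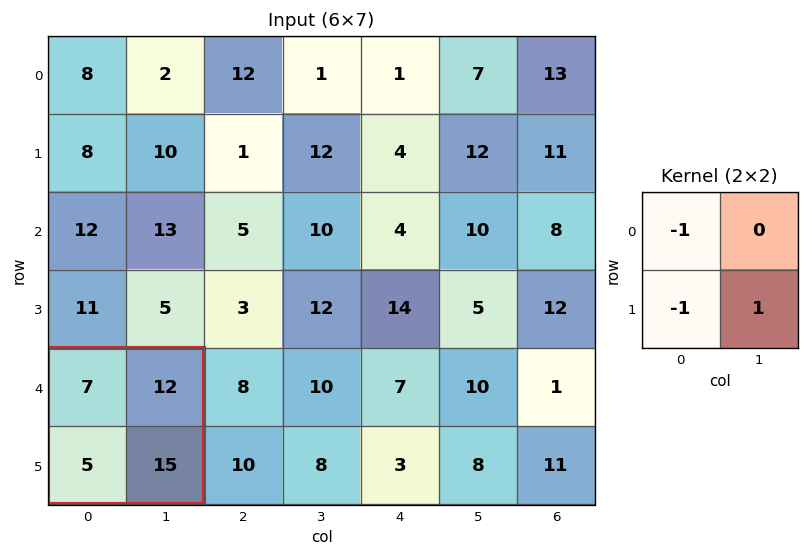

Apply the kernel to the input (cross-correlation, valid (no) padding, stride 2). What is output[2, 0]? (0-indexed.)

3

The receptive field on the input at this output position is [7 12 / 5 15]. Elementwise product with the kernel and sum: 7·-1 + 5·-1 + 15·1.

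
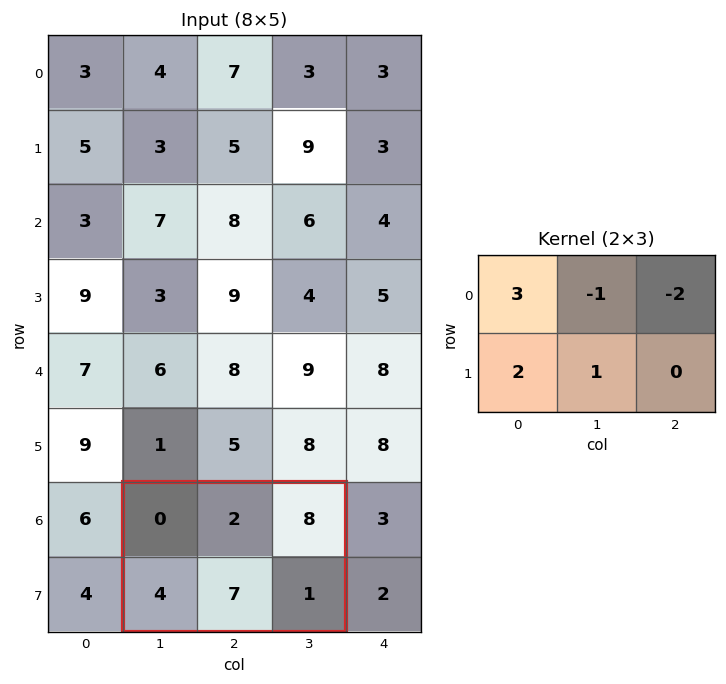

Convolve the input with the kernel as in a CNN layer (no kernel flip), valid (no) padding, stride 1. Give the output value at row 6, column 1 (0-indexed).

The receptive field on the input at this output position is [0 2 8 / 4 7 1]. Elementwise product with the kernel and sum: 0·3 + 2·-1 + 8·-2 + 4·2 + 7·1.

-3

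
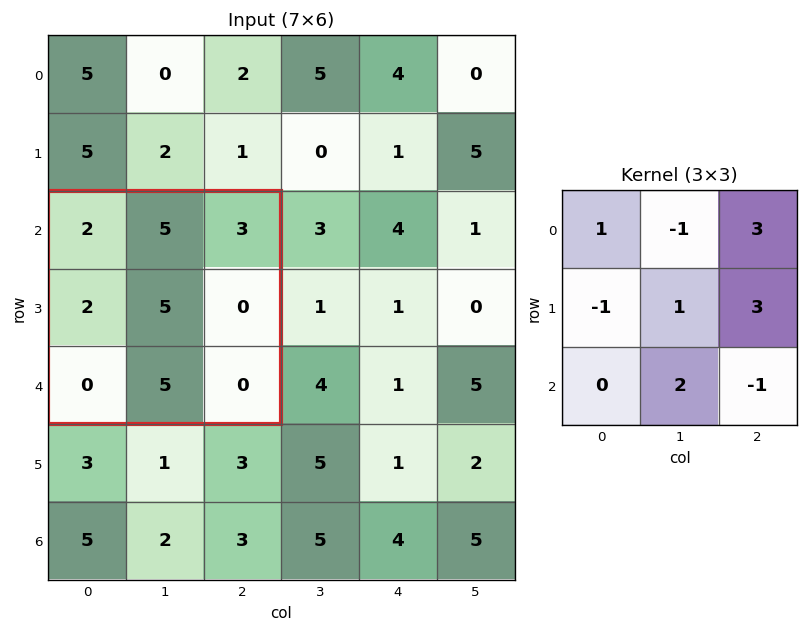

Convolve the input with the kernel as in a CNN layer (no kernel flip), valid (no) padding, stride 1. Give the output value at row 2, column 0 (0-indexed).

The receptive field on the input at this output position is [2 5 3 / 2 5 0 / 0 5 0]. Elementwise product with the kernel and sum: 2·1 + 5·-1 + 3·3 + 2·-1 + 5·1 + 0·3 + 5·2 + 0·-1.

19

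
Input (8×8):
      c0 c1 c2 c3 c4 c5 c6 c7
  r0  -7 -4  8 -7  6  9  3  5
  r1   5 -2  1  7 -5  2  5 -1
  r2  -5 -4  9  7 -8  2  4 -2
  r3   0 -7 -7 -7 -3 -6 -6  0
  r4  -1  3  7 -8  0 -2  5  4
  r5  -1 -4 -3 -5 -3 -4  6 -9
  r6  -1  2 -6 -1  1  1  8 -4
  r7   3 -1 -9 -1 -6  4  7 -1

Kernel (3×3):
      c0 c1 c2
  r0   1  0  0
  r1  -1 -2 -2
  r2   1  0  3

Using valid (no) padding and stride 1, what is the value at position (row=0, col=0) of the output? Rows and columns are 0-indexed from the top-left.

The receptive field on the input at this output position is [-7 -4 8 / 5 -2 1 / -5 -4 9]. Elementwise product with the kernel and sum: -7·1 + 5·-1 + -2·-2 + 1·-2 + -5·1 + 9·3.

12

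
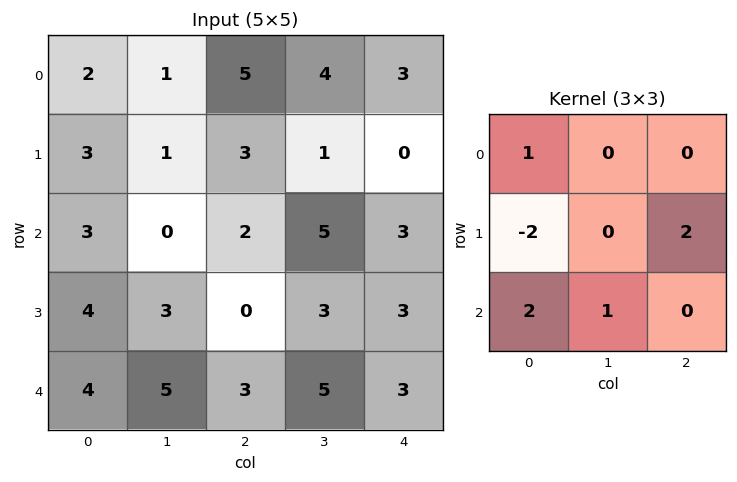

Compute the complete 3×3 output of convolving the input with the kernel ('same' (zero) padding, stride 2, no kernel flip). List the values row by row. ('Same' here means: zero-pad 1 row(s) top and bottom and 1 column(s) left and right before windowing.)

Output[0,0]: The receptive field on the zero-padded input at this output position is [0 0 0 / 0 2 1 / 0 3 1]. Elementwise product with the kernel and sum: 0·1 + 0·-2 + 1·2 + 0·2 + 3·1.

5 11 -6
4 17 0
10 3 -7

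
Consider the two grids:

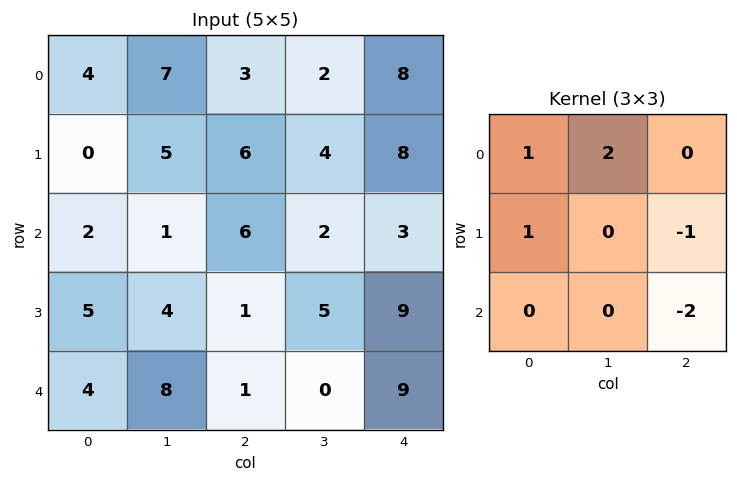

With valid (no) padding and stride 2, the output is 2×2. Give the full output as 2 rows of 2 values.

Output[0,0]: The receptive field on the input at this output position is [4 7 3 / 0 5 6 / 2 1 6]. Elementwise product with the kernel and sum: 4·1 + 7·2 + 0·1 + 6·-1 + 6·-2.
Output[0,1]: The receptive field on the input at this output position is [3 2 8 / 6 4 8 / 6 2 3]. Elementwise product with the kernel and sum: 3·1 + 2·2 + 6·1 + 8·-1 + 3·-2.

0 -1
6 -16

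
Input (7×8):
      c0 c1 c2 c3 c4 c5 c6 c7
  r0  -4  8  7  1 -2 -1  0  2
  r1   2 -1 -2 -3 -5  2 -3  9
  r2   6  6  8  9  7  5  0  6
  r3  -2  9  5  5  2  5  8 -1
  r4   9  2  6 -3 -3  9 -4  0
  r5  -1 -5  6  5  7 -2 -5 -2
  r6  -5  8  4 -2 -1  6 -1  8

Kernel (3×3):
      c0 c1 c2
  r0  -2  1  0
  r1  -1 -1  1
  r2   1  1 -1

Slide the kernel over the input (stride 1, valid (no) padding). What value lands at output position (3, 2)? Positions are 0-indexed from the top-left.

The receptive field on the input at this output position is [5 5 2 / 6 -3 -3 / 6 5 7]. Elementwise product with the kernel and sum: 5·-2 + 5·1 + 6·-1 + -3·-1 + -3·1 + 6·1 + 5·1 + 7·-1.

-7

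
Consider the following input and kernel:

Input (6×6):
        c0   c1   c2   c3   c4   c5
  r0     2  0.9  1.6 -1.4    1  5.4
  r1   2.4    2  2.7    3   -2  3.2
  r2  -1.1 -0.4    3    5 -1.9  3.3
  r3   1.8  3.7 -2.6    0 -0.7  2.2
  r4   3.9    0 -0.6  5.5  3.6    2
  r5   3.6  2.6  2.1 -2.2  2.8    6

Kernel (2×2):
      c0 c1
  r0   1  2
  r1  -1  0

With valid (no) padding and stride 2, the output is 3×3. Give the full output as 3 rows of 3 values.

1.4 -3.9 13.8
-3.7 15.6 5.4
0.3 8.3 4.8

Output[0,0]: The receptive field on the input at this output position is [2 0.9 / 2.4 2]. Elementwise product with the kernel and sum: 2·1 + 0.9·2 + 2.4·-1.
Output[0,1]: The receptive field on the input at this output position is [1.6 -1.4 / 2.7 3]. Elementwise product with the kernel and sum: 1.6·1 + -1.4·2 + 2.7·-1.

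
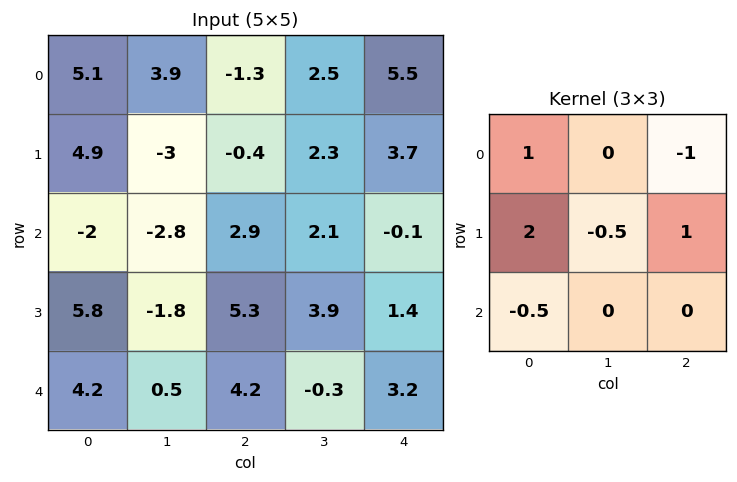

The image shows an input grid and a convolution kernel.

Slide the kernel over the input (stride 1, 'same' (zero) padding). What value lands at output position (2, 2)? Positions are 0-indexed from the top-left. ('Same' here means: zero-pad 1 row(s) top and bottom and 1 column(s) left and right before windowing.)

-9.35

The receptive field on the zero-padded input at this output position is [-3 -0.4 2.3 / -2.8 2.9 2.1 / -1.8 5.3 3.9]. Elementwise product with the kernel and sum: -3·1 + 2.3·-1 + -2.8·2 + 2.9·-0.5 + 2.1·1 + -1.8·-0.5.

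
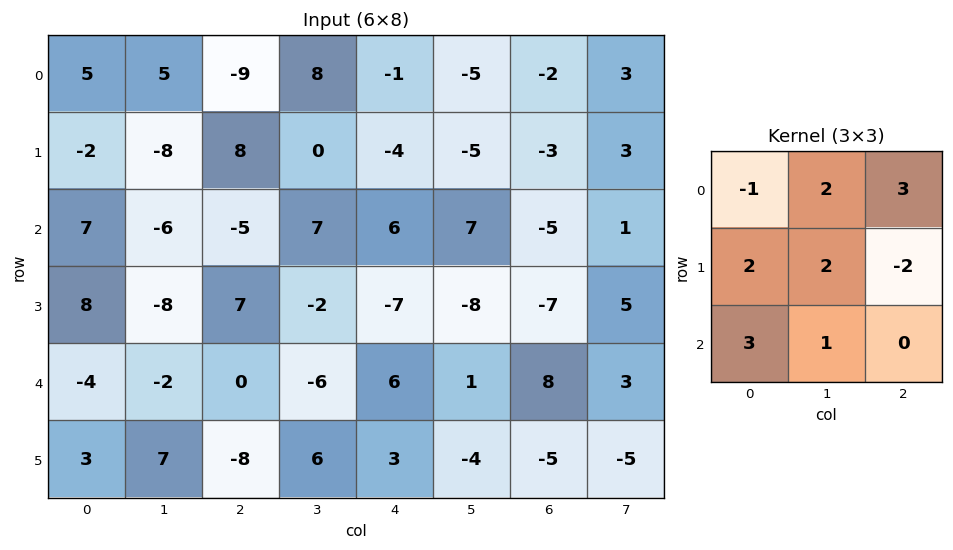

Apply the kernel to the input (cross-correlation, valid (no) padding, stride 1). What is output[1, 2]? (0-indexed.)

-9

The receptive field on the input at this output position is [8 0 -4 / -5 7 6 / 7 -2 -7]. Elementwise product with the kernel and sum: 8·-1 + 0·2 + -4·3 + -5·2 + 7·2 + 6·-2 + 7·3 + -2·1.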